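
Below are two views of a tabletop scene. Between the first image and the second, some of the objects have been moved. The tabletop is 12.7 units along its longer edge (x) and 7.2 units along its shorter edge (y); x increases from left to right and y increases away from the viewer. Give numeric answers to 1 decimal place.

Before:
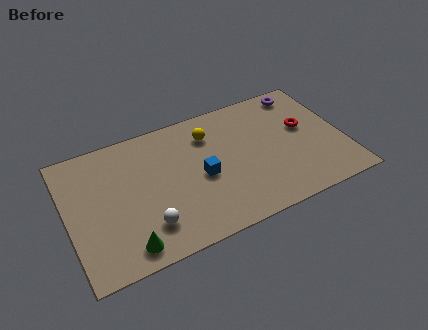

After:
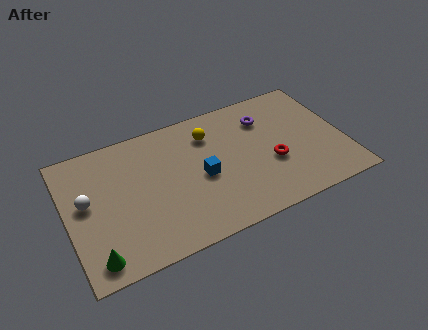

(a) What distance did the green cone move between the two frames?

1.4

The green cone was near (2.4, 1.0) before and (1.0, 1.0) after, so it travelled √(1.4² + 0.0²) ≈ 1.4 units.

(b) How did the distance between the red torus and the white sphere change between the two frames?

+0.5

Before: roughly 8.0 units apart; after: 8.5. That's 0.5 units further apart.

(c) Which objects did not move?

the blue cube and the yellow sphere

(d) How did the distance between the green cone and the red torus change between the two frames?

-0.7

The distance was about 9.2 in the first image and 8.5 in the second, so they moved 0.7 units closer together.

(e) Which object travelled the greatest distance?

the white sphere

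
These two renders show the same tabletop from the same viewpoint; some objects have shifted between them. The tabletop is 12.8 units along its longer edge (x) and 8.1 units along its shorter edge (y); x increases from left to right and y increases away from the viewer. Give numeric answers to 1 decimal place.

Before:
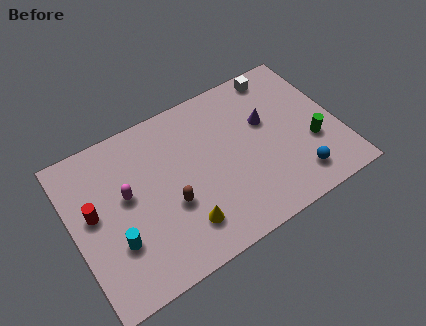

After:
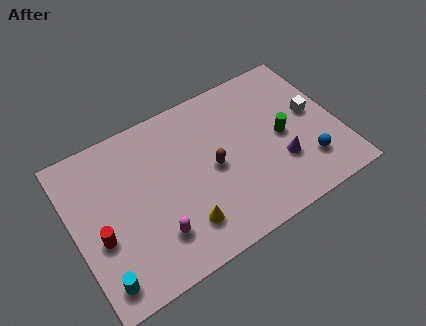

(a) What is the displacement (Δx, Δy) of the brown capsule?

(2.2, 0.8)

The brown capsule was at about (4.5, 3.1) and moved to about (6.7, 3.9).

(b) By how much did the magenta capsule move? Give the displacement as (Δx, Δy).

(1.0, -2.6)

The magenta capsule started near (2.6, 4.6) and ended near (3.6, 2.0).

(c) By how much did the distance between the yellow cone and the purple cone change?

-0.6

They were about 5.6 units apart before and 5.0 after — 0.6 units closer together.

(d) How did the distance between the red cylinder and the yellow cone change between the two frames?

-0.7

Before: roughly 4.7 units apart; after: 4.0. That's 0.7 units closer together.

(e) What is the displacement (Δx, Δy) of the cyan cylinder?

(-0.9, -1.4)

The cyan cylinder started near (1.8, 2.6) and ended near (0.9, 1.2).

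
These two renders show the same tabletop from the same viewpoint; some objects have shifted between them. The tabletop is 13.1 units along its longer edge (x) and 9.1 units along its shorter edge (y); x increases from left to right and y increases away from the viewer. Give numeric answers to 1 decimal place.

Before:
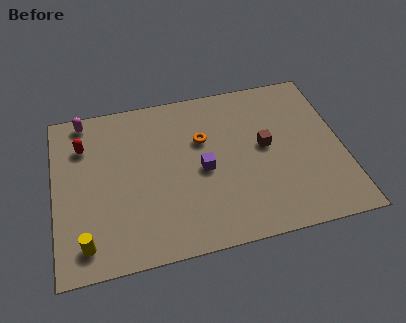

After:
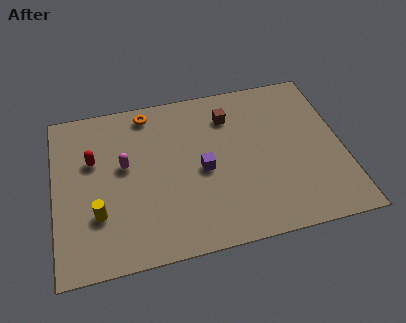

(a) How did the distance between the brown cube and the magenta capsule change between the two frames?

-3.5

Before: roughly 8.7 units apart; after: 5.2. That's 3.5 units closer together.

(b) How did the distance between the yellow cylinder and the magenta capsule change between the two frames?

-4.1

The distance was about 6.8 in the first image and 2.7 in the second, so they moved 4.1 units closer together.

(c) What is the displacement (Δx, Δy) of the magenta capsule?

(1.7, -3.0)

The magenta capsule was at about (1.5, 8.2) and moved to about (3.2, 5.2).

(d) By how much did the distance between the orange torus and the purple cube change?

+2.7

They were about 1.7 units apart before and 4.4 after — 2.7 units further apart.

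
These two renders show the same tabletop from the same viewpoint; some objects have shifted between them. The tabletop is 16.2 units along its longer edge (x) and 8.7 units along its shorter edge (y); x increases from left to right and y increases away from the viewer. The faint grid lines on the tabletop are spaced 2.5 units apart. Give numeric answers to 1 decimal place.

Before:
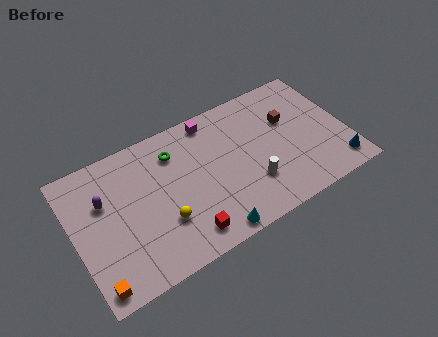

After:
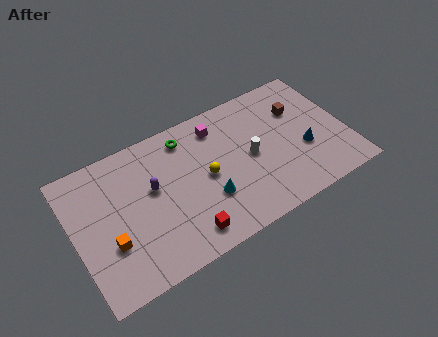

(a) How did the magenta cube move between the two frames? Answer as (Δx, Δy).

(0.3, -0.6)

The magenta cube started near (8.6, 7.7) and ended near (8.9, 7.1).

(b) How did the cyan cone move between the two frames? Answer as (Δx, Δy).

(0.2, 2.1)

The cyan cone was at about (7.5, 0.8) and moved to about (7.7, 2.9).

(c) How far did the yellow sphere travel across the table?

3.2

From (5.0, 2.8) to (7.8, 4.3), the yellow sphere covered √(2.8² + 1.5²) ≈ 3.2 units.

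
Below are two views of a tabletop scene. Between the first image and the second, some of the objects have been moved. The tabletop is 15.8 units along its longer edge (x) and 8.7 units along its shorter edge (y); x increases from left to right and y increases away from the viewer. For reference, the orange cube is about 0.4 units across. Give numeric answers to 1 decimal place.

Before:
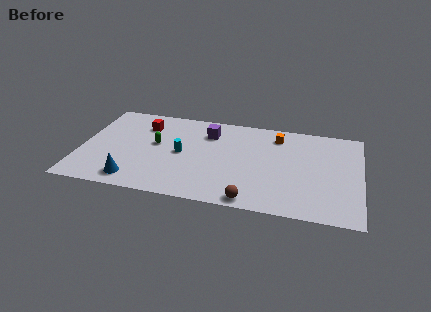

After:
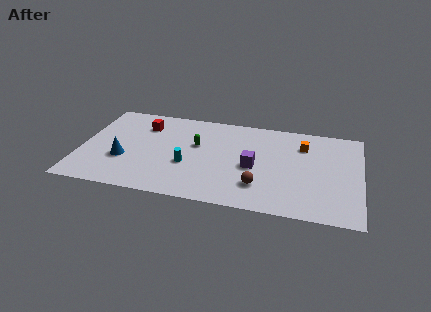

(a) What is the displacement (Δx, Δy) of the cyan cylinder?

(0.4, -1.0)

The cyan cylinder started near (5.7, 4.3) and ended near (6.1, 3.3).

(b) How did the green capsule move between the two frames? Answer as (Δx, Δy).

(2.3, 0.4)

From the two frames, the green capsule sits at roughly (4.2, 4.9) before and (6.5, 5.3) after.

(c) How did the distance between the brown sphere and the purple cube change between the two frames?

-4.7

They were about 6.4 units apart before and 1.7 after — 4.7 units closer together.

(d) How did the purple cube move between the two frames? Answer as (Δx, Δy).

(2.7, -2.7)

The purple cube was at about (7.1, 6.6) and moved to about (9.8, 3.9).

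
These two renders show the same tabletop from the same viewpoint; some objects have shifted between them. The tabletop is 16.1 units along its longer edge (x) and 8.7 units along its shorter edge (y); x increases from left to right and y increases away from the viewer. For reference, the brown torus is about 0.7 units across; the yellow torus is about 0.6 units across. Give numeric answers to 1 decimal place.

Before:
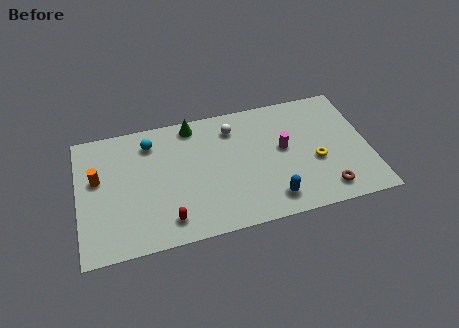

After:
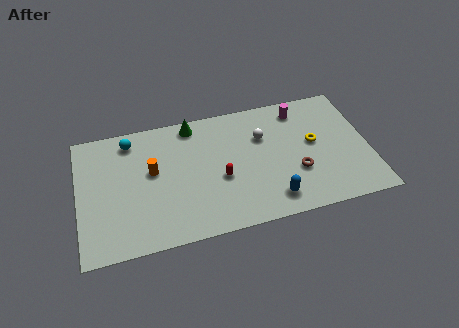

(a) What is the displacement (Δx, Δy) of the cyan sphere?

(-1.1, 0.4)

From the two frames, the cyan sphere sits at roughly (4.1, 7.0) before and (3.0, 7.4) after.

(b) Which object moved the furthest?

the red capsule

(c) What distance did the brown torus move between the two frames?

2.2

The brown torus moved from about (13.5, 1.4) to (12.0, 3.0), a distance of √(1.5² + 1.6²) ≈ 2.2.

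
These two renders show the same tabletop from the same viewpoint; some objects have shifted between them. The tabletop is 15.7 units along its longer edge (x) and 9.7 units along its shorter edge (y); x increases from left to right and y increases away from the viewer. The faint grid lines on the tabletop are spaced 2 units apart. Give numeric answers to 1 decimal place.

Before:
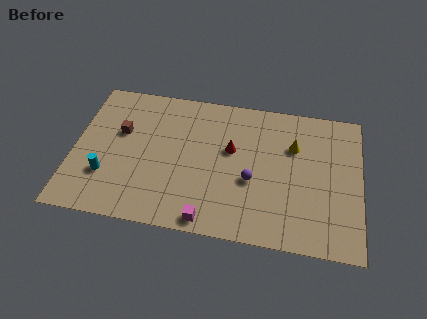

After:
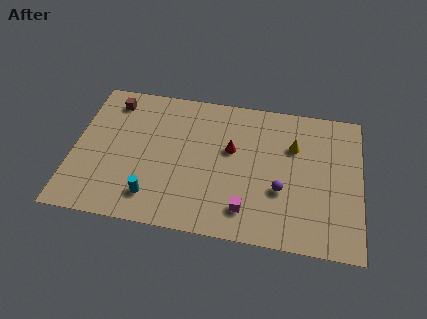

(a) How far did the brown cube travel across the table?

2.2

The brown cube moved from about (2.5, 6.0) to (1.9, 8.1), a distance of √(0.6² + 2.1²) ≈ 2.2.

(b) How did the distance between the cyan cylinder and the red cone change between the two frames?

-1.6

Before: roughly 7.3 units apart; after: 5.7. That's 1.6 units closer together.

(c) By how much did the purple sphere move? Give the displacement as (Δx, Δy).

(1.6, -0.4)

The purple sphere was at about (9.8, 3.9) and moved to about (11.4, 3.5).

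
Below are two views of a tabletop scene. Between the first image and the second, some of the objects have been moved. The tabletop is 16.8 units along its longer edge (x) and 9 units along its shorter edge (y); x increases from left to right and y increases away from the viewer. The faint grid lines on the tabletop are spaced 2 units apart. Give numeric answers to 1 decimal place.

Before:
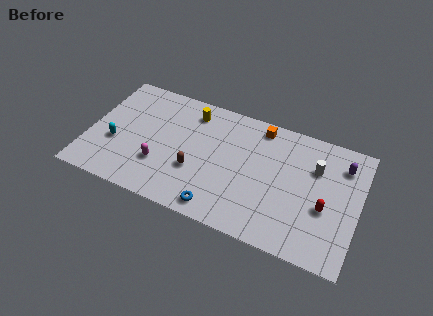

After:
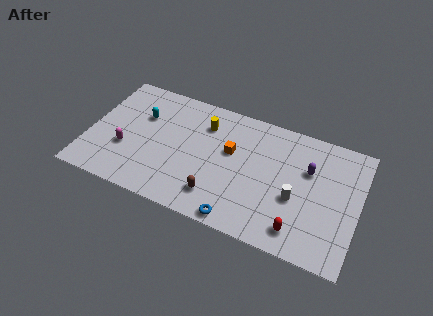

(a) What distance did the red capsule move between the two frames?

2.5

The red capsule was near (14.8, 3.6) before and (13.4, 1.5) after, so it travelled √(1.4² + 2.1²) ≈ 2.5 units.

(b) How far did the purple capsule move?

2.3

The purple capsule moved from about (15.6, 7.0) to (13.6, 5.9), a distance of √(2.0² + 1.1²) ≈ 2.3.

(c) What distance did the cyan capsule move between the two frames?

3.0

From (1.7, 3.4) to (3.1, 6.0), the cyan capsule covered √(1.4² + 2.6²) ≈ 3.0 units.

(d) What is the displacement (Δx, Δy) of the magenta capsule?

(-2.2, 0.4)

The magenta capsule was at about (4.6, 2.8) and moved to about (2.4, 3.2).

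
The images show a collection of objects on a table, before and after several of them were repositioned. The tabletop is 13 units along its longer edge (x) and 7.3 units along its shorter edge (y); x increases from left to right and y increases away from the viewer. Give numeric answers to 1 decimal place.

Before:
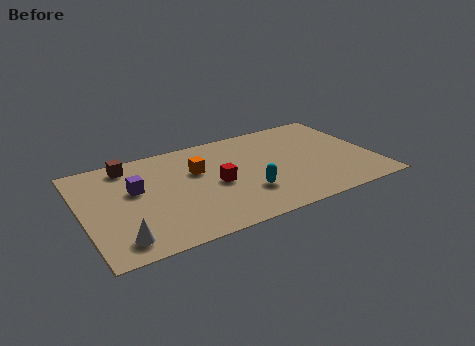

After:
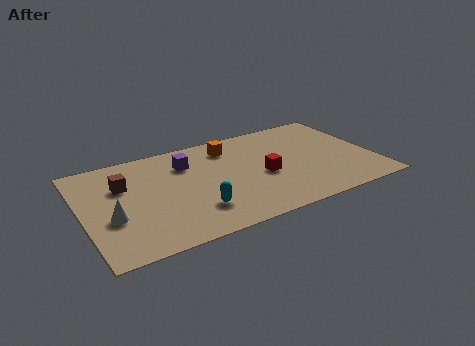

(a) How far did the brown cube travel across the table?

1.5

The brown cube was near (2.3, 6.3) before and (1.9, 4.9) after, so it travelled √(0.4² + 1.4²) ≈ 1.5 units.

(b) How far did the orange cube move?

2.0

The orange cube moved from about (5.2, 4.7) to (6.8, 5.9), a distance of √(1.6² + 1.2²) ≈ 2.0.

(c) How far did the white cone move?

1.6

From (1.4, 1.2) to (1.2, 2.8), the white cone covered √(0.2² + 1.6²) ≈ 1.6 units.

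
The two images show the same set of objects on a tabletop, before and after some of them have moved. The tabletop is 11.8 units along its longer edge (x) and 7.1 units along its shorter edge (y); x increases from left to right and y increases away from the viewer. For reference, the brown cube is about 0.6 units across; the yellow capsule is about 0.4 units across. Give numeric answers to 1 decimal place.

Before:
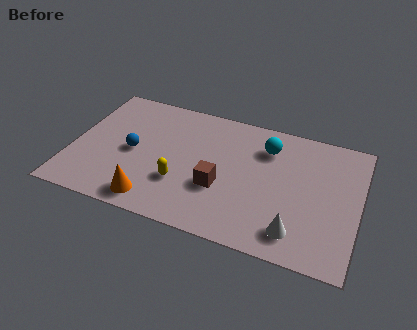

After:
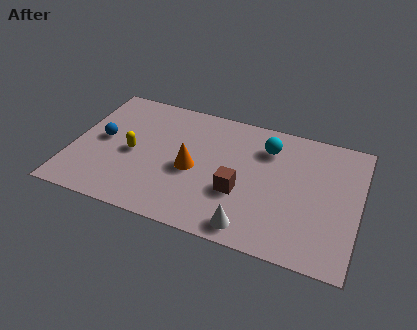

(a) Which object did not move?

the cyan sphere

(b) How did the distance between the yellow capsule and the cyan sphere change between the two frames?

+1.3

Before: roughly 4.5 units apart; after: 5.8. That's 1.3 units further apart.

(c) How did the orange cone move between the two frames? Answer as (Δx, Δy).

(1.4, 2.2)

The orange cone was at about (3.6, 1.0) and moved to about (5.0, 3.2).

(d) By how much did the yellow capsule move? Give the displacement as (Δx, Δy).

(-2.1, 1.0)

The yellow capsule started near (4.6, 2.3) and ended near (2.5, 3.3).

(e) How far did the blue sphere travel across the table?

1.3

The blue sphere was near (2.5, 3.4) before and (1.2, 3.7) after, so it travelled √(1.3² + 0.3²) ≈ 1.3 units.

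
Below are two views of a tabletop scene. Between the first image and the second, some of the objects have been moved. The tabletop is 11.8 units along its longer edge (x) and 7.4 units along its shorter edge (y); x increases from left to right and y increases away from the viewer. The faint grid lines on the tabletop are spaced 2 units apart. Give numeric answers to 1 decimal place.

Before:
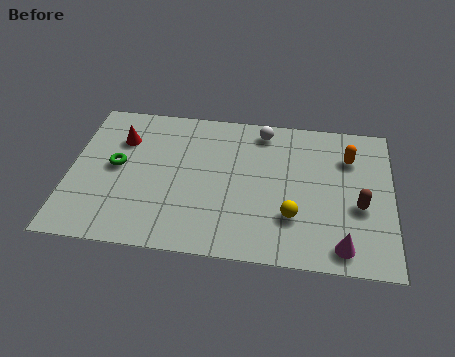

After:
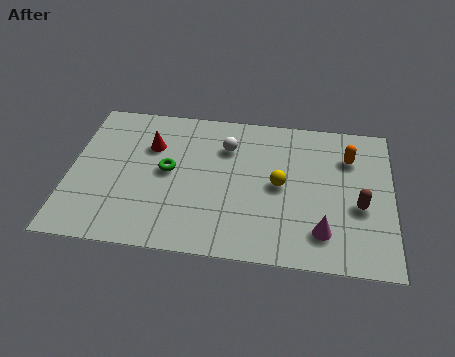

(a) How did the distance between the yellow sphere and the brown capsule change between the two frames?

+0.5

The distance was about 2.5 in the first image and 3.0 in the second, so they moved 0.5 units further apart.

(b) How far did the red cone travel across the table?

1.1

The red cone moved from about (1.8, 5.3) to (2.9, 5.1), a distance of √(1.1² + 0.2²) ≈ 1.1.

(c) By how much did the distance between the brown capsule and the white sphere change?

+0.5

Before: roughly 5.0 units apart; after: 5.5. That's 0.5 units further apart.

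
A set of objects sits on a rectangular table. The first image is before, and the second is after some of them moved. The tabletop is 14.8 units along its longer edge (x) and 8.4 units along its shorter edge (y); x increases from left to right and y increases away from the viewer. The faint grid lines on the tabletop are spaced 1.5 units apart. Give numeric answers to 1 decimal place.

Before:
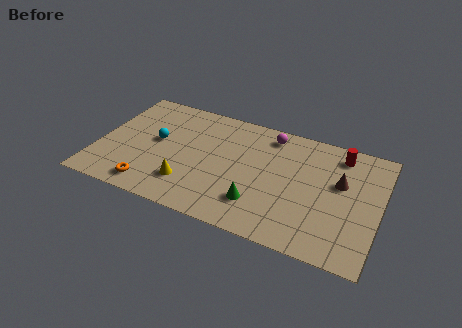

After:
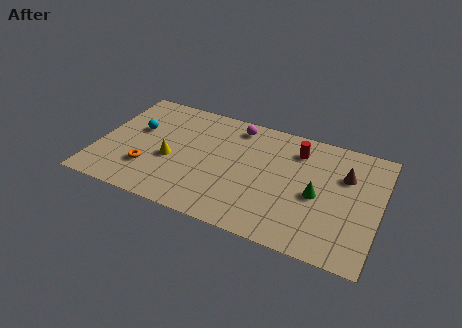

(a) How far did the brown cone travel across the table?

0.6

The brown cone was near (12.7, 5.1) before and (12.9, 5.7) after, so it travelled √(0.2² + 0.6²) ≈ 0.6 units.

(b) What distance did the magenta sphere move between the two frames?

1.8

From (8.8, 7.2) to (7.0, 7.2), the magenta sphere covered √(1.8² + 0.0²) ≈ 1.8 units.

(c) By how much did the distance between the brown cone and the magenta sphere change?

+1.7

The distance was about 4.4 in the first image and 6.1 in the second, so they moved 1.7 units further apart.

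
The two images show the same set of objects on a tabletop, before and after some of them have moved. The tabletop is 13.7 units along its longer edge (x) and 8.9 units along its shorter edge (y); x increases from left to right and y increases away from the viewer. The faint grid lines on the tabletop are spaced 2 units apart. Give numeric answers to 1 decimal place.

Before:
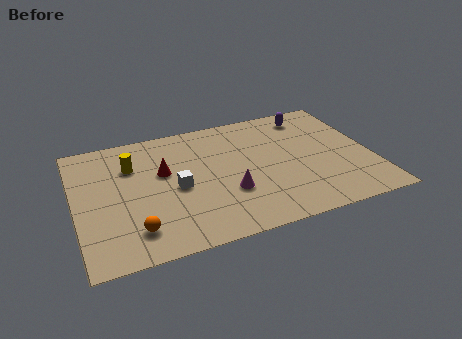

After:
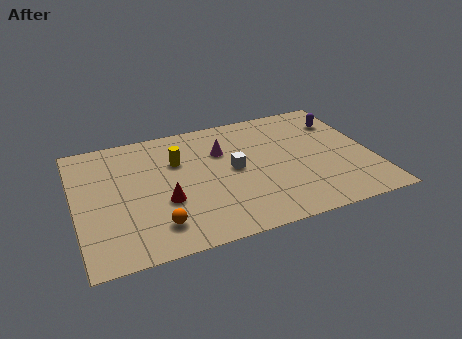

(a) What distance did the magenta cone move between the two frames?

3.1

The magenta cone moved from about (6.9, 3.0) to (6.9, 6.1), a distance of √(0.0² + 3.1²) ≈ 3.1.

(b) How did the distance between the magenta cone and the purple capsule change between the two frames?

-0.5

Before: roughly 6.2 units apart; after: 5.7. That's 0.5 units closer together.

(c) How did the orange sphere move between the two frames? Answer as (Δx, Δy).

(1.0, 0.0)

From the two frames, the orange sphere sits at roughly (2.5, 1.8) before and (3.5, 1.8) after.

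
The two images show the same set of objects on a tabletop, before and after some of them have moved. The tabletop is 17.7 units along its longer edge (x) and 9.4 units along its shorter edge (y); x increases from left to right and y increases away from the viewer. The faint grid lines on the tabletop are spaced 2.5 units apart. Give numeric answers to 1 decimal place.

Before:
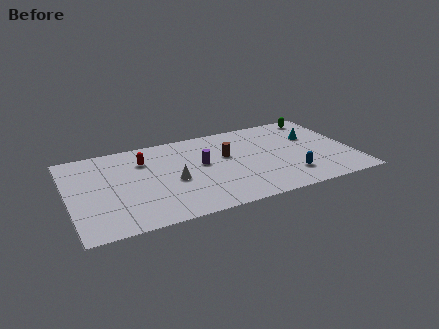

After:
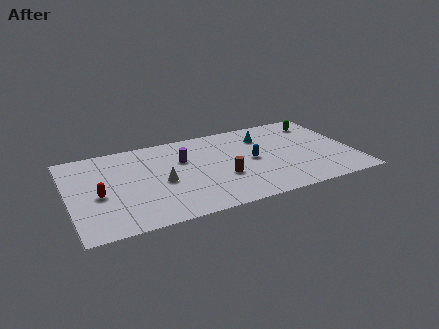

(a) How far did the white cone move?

0.7

From (6.4, 4.1) to (5.7, 4.2), the white cone covered √(0.7² + 0.1²) ≈ 0.7 units.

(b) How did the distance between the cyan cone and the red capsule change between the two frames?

+0.4

The distance was about 10.6 in the first image and 11.0 in the second, so they moved 0.4 units further apart.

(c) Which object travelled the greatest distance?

the red capsule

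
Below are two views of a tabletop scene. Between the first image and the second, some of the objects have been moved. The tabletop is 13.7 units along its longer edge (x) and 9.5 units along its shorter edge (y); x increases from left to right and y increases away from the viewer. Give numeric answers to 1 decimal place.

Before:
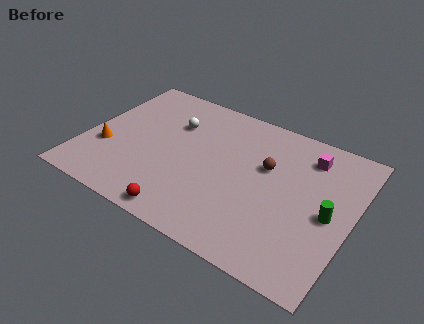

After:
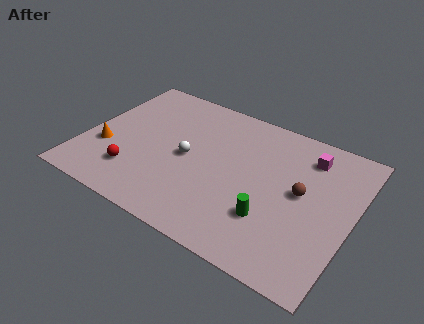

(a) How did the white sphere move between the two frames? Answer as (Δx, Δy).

(1.1, -2.0)

The white sphere started near (4.2, 6.6) and ended near (5.3, 4.6).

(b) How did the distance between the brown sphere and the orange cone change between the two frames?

+1.7

They were about 8.4 units apart before and 10.1 after — 1.7 units further apart.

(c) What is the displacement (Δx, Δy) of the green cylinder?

(-2.7, -1.6)

The green cylinder was at about (12.6, 4.4) and moved to about (9.9, 2.8).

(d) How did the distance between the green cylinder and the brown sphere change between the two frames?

-1.1

The distance was about 3.7 in the first image and 2.6 in the second, so they moved 1.1 units closer together.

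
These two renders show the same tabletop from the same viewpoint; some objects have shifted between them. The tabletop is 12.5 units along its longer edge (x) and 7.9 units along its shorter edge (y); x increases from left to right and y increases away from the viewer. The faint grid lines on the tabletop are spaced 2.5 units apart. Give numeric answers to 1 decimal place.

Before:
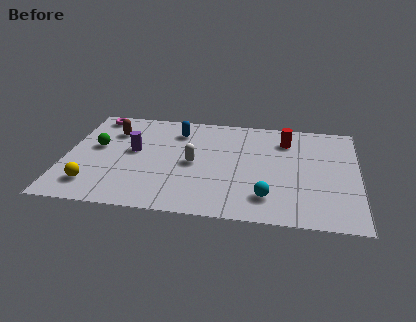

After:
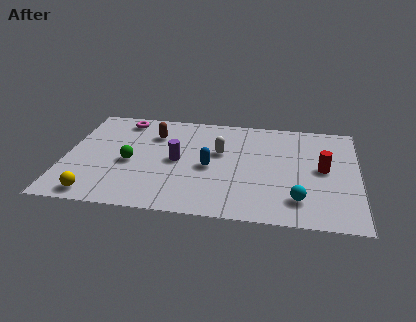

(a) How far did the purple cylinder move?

2.0

From (2.9, 4.4) to (4.8, 3.9), the purple cylinder covered √(1.9² + 0.5²) ≈ 2.0 units.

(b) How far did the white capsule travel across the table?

1.5

The white capsule moved from about (5.5, 3.8) to (6.6, 4.8), a distance of √(1.1² + 1.0²) ≈ 1.5.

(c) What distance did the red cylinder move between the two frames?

2.6

The red cylinder moved from about (9.4, 6.1) to (11.0, 4.1), a distance of √(1.6² + 2.0²) ≈ 2.6.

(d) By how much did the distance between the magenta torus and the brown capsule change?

+0.3

Before: roughly 1.4 units apart; after: 1.7. That's 0.3 units further apart.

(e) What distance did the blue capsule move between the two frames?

3.0

The blue capsule was near (4.7, 6.2) before and (6.2, 3.6) after, so it travelled √(1.5² + 2.6²) ≈ 3.0 units.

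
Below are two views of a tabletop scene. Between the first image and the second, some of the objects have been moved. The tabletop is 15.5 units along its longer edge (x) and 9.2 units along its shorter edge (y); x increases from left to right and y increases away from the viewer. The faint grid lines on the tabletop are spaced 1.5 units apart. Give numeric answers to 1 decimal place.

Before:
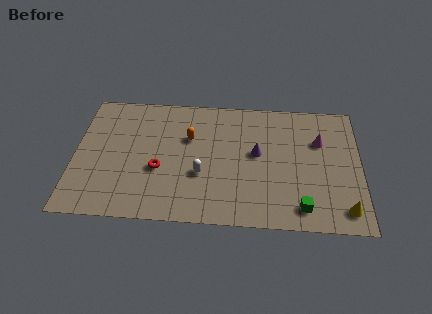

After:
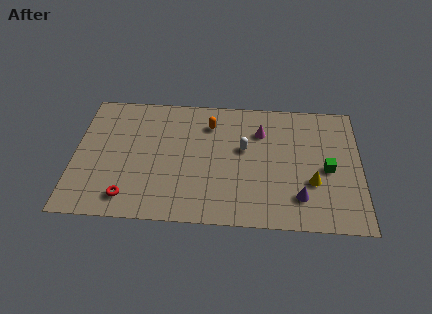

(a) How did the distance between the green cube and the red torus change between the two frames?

+3.0

Before: roughly 8.0 units apart; after: 11.0. That's 3.0 units further apart.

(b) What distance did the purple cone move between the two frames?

3.8

From (9.9, 5.1) to (12.2, 2.1), the purple cone covered √(2.3² + 3.0²) ≈ 3.8 units.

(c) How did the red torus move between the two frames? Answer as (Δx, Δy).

(-1.6, -2.1)

From the two frames, the red torus sits at roughly (4.6, 3.6) before and (3.0, 1.5) after.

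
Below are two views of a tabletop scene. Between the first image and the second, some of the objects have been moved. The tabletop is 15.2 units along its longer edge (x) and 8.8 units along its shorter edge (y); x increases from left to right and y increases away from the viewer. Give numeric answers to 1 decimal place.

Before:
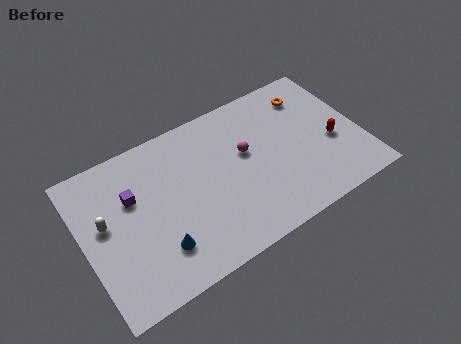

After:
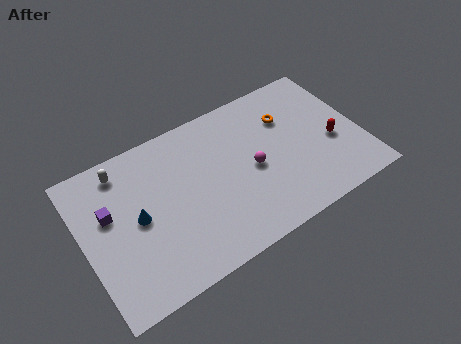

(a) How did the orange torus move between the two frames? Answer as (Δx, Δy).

(-1.4, -0.8)

The orange torus started near (12.9, 7.0) and ended near (11.5, 6.2).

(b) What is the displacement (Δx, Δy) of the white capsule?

(1.3, 2.5)

The white capsule was at about (1.2, 5.0) and moved to about (2.5, 7.5).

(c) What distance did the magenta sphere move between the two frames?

1.1

The magenta sphere was near (9.0, 5.2) before and (9.2, 4.1) after, so it travelled √(0.2² + 1.1²) ≈ 1.1 units.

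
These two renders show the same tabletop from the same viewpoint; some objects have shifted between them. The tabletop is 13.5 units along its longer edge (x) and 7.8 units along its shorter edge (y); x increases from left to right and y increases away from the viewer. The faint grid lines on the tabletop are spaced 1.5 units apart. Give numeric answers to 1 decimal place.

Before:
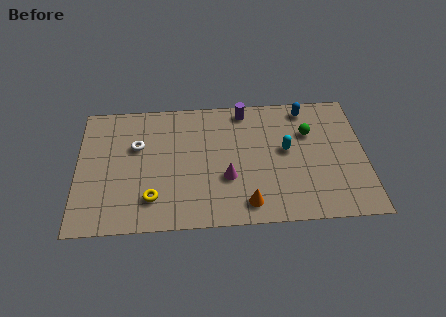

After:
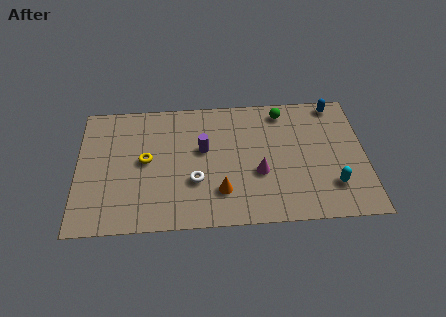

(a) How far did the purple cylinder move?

3.0

The purple cylinder was near (7.9, 6.9) before and (5.9, 4.6) after, so it travelled √(2.0² + 2.3²) ≈ 3.0 units.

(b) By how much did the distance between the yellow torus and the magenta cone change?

+1.8

They were about 3.6 units apart before and 5.4 after — 1.8 units further apart.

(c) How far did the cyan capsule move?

3.1

The cyan capsule was near (9.8, 4.3) before and (11.9, 2.0) after, so it travelled √(2.1² + 2.3²) ≈ 3.1 units.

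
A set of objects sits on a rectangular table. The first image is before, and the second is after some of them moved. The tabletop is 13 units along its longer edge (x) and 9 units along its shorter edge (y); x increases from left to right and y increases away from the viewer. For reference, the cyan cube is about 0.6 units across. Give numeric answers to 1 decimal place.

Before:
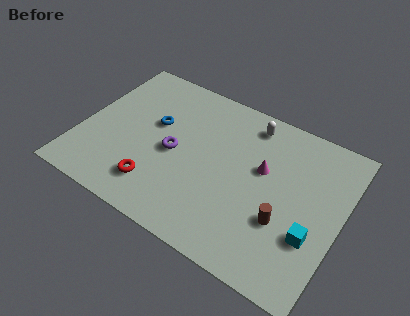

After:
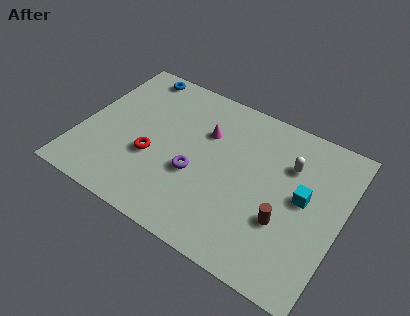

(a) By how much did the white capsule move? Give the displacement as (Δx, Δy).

(2.2, -1.4)

The white capsule was at about (8.0, 7.7) and moved to about (10.2, 6.3).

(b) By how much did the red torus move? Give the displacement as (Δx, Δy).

(-0.5, 1.5)

The red torus was at about (4.2, 1.9) and moved to about (3.7, 3.4).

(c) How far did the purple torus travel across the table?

1.4

The purple torus moved from about (4.7, 4.2) to (5.9, 3.5), a distance of √(1.2² + 0.7²) ≈ 1.4.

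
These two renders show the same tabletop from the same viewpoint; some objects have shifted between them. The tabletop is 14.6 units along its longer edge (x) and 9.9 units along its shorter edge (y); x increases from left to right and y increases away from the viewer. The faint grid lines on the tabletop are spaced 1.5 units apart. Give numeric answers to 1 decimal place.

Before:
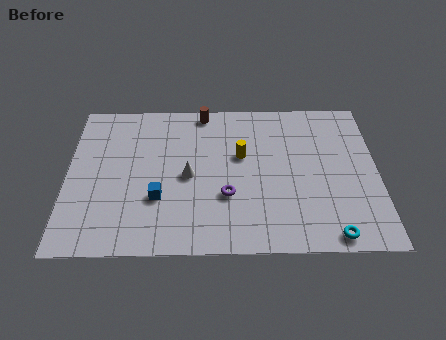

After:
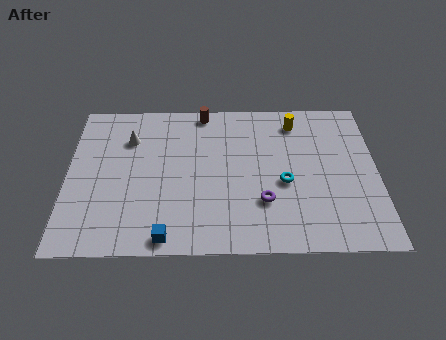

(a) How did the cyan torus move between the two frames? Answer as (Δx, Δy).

(-2.1, 3.3)

The cyan torus was at about (12.3, 0.9) and moved to about (10.2, 4.2).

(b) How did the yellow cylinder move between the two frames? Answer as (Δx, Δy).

(2.6, 2.2)

From the two frames, the yellow cylinder sits at roughly (8.2, 6.0) before and (10.8, 8.2) after.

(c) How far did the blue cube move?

2.4

The blue cube moved from about (4.3, 3.3) to (4.7, 0.9), a distance of √(0.4² + 2.4²) ≈ 2.4.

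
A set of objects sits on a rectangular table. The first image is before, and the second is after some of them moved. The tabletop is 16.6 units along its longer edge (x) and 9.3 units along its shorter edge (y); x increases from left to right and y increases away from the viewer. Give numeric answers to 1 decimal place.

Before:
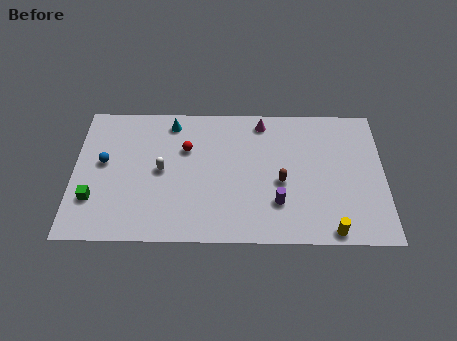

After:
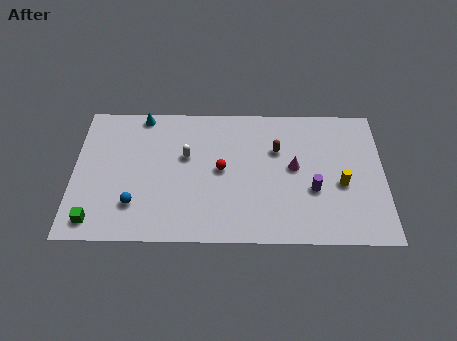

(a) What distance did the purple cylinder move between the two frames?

2.1

The purple cylinder moved from about (10.9, 2.6) to (12.8, 3.5), a distance of √(1.9² + 0.9²) ≈ 2.1.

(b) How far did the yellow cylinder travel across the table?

3.2

The yellow cylinder moved from about (13.7, 0.8) to (14.3, 3.9), a distance of √(0.6² + 3.1²) ≈ 3.2.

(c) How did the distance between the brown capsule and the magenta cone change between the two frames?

-2.7

The distance was about 4.2 in the first image and 1.5 in the second, so they moved 2.7 units closer together.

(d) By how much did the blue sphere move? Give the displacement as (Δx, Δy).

(1.7, -2.8)

The blue sphere was at about (1.6, 5.2) and moved to about (3.3, 2.4).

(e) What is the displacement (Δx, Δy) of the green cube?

(0.1, -1.4)

From the two frames, the green cube sits at roughly (1.1, 2.7) before and (1.2, 1.3) after.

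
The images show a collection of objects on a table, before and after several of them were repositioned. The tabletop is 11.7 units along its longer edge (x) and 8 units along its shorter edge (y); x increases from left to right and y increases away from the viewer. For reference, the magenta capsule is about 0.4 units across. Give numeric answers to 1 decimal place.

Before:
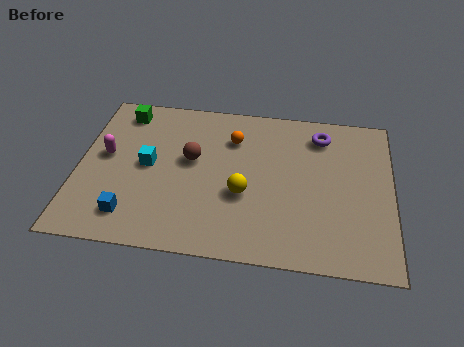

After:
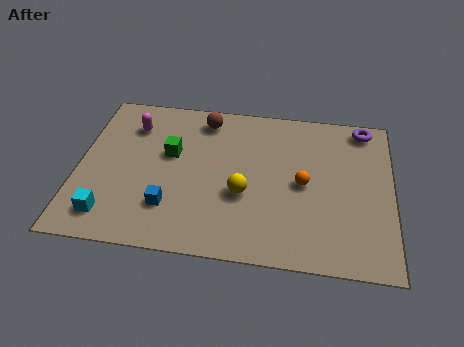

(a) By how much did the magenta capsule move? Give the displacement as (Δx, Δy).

(0.9, 1.7)

From the two frames, the magenta capsule sits at roughly (1.0, 4.4) before and (1.9, 6.1) after.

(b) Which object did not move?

the yellow sphere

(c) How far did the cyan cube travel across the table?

3.0

The cyan cube moved from about (2.6, 4.1) to (1.3, 1.4), a distance of √(1.3² + 2.7²) ≈ 3.0.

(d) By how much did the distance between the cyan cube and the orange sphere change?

+3.9

The distance was about 3.6 in the first image and 7.5 in the second, so they moved 3.9 units further apart.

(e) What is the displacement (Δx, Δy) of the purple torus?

(1.6, 0.6)

The purple torus started near (9.0, 6.5) and ended near (10.6, 7.1).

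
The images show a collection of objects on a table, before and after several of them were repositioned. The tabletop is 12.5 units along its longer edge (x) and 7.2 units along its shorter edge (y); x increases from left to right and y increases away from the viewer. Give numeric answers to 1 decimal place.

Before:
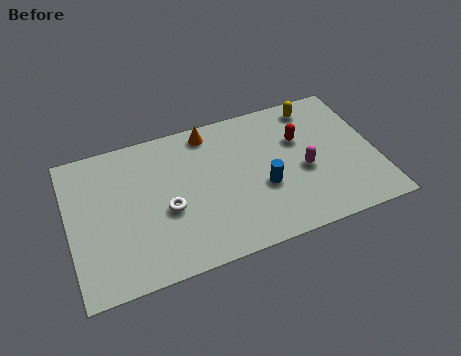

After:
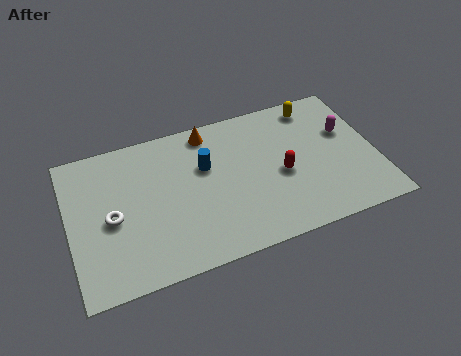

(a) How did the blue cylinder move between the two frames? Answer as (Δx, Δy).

(-2.2, 1.8)

The blue cylinder was at about (7.8, 2.8) and moved to about (5.6, 4.6).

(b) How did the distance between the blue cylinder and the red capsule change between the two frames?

+0.8

The distance was about 2.5 in the first image and 3.3 in the second, so they moved 0.8 units further apart.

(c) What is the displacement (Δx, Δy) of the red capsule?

(-0.9, -1.5)

The red capsule started near (9.5, 4.7) and ended near (8.6, 3.2).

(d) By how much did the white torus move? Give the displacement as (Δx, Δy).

(-2.2, 0.3)

From the two frames, the white torus sits at roughly (3.9, 3.0) before and (1.7, 3.3) after.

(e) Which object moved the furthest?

the blue cylinder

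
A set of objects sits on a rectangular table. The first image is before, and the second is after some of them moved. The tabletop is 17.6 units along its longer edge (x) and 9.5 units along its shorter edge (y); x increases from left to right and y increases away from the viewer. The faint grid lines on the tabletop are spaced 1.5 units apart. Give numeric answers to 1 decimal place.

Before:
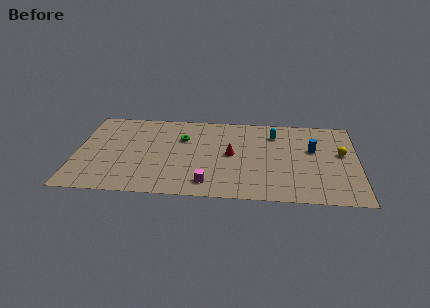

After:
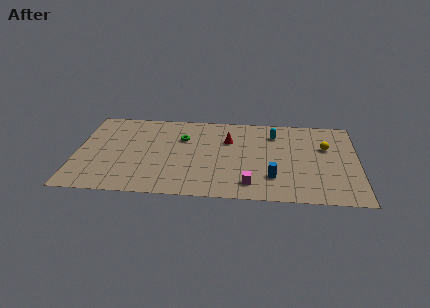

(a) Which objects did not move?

the cyan capsule and the green torus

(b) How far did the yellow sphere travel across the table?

1.2

From (16.6, 5.5) to (15.6, 6.1), the yellow sphere covered √(1.0² + 0.6²) ≈ 1.2 units.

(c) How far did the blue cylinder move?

4.1

The blue cylinder was near (14.8, 5.8) before and (12.3, 2.5) after, so it travelled √(2.5² + 3.3²) ≈ 4.1 units.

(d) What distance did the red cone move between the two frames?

1.6

From (9.7, 4.9) to (9.5, 6.5), the red cone covered √(0.2² + 1.6²) ≈ 1.6 units.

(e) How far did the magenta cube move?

2.6

From (8.3, 1.6) to (10.9, 1.7), the magenta cube covered √(2.6² + 0.1²) ≈ 2.6 units.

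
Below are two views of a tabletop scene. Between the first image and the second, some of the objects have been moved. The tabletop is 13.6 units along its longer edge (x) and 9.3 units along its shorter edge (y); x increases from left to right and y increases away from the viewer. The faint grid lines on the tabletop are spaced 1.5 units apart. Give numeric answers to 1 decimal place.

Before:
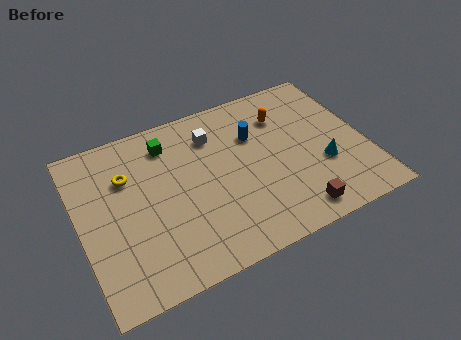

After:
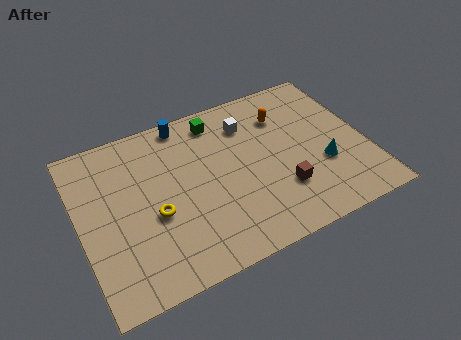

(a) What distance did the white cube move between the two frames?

1.7

From (6.6, 7.1) to (8.3, 7.1), the white cube covered √(1.7² + 0.0²) ≈ 1.7 units.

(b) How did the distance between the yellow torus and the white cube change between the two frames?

+1.6

Before: roughly 4.3 units apart; after: 5.9. That's 1.6 units further apart.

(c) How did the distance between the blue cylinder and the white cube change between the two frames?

+1.1

They were about 2.1 units apart before and 3.2 after — 1.1 units further apart.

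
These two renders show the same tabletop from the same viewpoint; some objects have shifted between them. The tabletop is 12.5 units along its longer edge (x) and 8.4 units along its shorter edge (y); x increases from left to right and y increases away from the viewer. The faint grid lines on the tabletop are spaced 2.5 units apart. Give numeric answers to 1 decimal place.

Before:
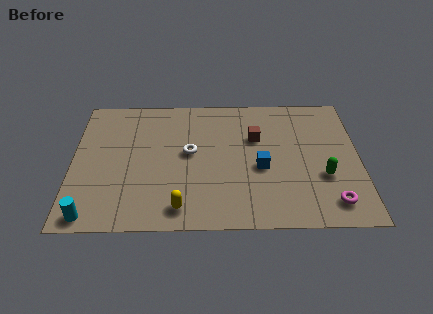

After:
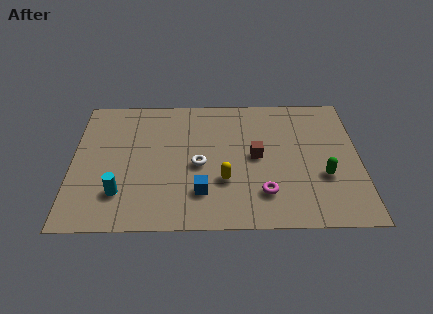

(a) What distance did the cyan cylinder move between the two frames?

1.8

The cyan cylinder was near (0.9, 0.8) before and (2.1, 2.1) after, so it travelled √(1.2² + 1.3²) ≈ 1.8 units.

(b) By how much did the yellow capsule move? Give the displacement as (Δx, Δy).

(1.9, 1.6)

The yellow capsule started near (4.7, 1.2) and ended near (6.6, 2.8).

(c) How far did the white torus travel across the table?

0.9

From (5.1, 4.6) to (5.5, 3.8), the white torus covered √(0.4² + 0.8²) ≈ 0.9 units.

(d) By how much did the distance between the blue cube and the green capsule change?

+2.6

They were about 2.8 units apart before and 5.4 after — 2.6 units further apart.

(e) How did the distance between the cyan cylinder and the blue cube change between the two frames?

-4.3

They were about 7.8 units apart before and 3.5 after — 4.3 units closer together.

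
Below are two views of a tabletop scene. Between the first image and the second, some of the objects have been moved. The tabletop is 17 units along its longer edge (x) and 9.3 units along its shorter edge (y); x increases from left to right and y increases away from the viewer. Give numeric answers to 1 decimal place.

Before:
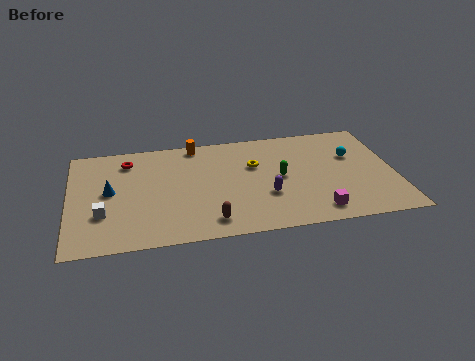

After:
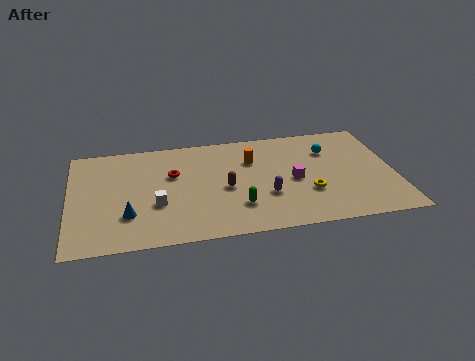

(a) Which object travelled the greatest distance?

the yellow torus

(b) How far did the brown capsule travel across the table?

2.8

From (7.2, 1.5) to (8.1, 4.2), the brown capsule covered √(0.9² + 2.7²) ≈ 2.8 units.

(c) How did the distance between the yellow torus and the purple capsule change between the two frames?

-0.6

They were about 2.8 units apart before and 2.2 after — 0.6 units closer together.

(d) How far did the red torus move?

2.8

From (3.1, 7.5) to (5.4, 5.9), the red torus covered √(2.3² + 1.6²) ≈ 2.8 units.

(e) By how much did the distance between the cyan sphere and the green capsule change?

+2.4

The distance was about 4.1 in the first image and 6.5 in the second, so they moved 2.4 units further apart.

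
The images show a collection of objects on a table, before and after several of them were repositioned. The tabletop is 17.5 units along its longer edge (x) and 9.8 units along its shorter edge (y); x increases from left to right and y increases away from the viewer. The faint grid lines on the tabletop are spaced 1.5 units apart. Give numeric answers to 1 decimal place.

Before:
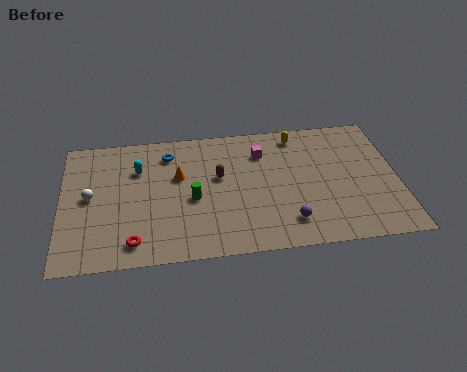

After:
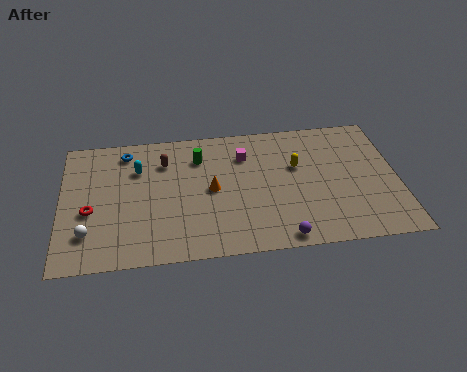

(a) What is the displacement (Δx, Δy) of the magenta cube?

(-0.9, -0.1)

The magenta cube was at about (10.5, 7.4) and moved to about (9.6, 7.3).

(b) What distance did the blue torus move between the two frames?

2.2

The blue torus was near (5.6, 7.9) before and (3.4, 8.3) after, so it travelled √(2.2² + 0.4²) ≈ 2.2 units.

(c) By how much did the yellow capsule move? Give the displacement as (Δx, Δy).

(-0.1, -2.4)

From the two frames, the yellow capsule sits at roughly (12.4, 8.5) before and (12.3, 6.1) after.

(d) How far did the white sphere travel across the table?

2.7

The white sphere was near (1.5, 5.1) before and (1.4, 2.4) after, so it travelled √(0.1² + 2.7²) ≈ 2.7 units.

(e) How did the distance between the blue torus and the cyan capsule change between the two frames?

-0.4

Before: roughly 1.9 units apart; after: 1.5. That's 0.4 units closer together.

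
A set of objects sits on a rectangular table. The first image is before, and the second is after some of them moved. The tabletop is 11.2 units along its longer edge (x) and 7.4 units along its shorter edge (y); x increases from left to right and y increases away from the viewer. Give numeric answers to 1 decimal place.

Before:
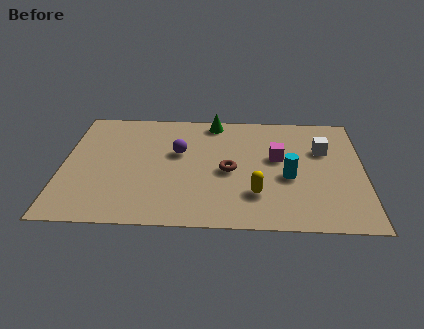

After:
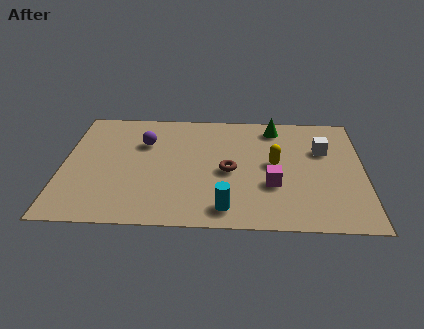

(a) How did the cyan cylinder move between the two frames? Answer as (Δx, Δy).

(-2.3, -2.0)

The cyan cylinder started near (8.4, 3.1) and ended near (6.1, 1.1).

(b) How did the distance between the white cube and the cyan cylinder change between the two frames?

+3.0

Before: roughly 2.2 units apart; after: 5.2. That's 3.0 units further apart.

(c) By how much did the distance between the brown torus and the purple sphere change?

+1.4

The distance was about 2.2 in the first image and 3.6 in the second, so they moved 1.4 units further apart.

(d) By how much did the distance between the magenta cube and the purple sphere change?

+1.7

Before: roughly 3.7 units apart; after: 5.4. That's 1.7 units further apart.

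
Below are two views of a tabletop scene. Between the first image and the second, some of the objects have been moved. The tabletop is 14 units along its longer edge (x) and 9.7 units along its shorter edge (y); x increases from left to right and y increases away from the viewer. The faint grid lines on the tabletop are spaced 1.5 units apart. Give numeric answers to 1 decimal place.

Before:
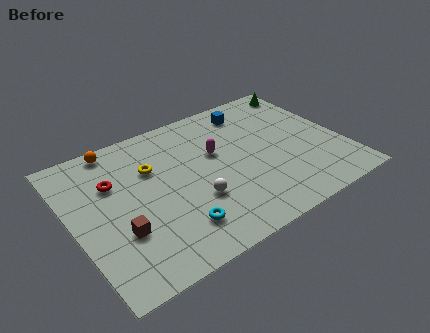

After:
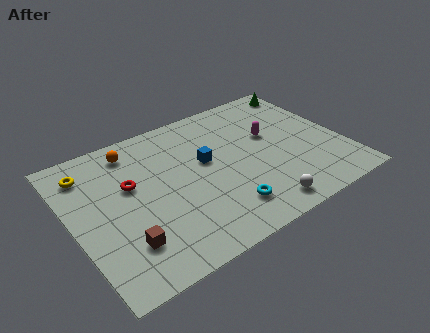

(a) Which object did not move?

the green cone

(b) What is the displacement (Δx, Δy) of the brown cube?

(0.1, -0.8)

The brown cube started near (2.1, 3.2) and ended near (2.2, 2.4).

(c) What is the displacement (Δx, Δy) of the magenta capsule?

(2.9, -0.1)

The magenta capsule started near (7.6, 5.9) and ended near (10.5, 5.8).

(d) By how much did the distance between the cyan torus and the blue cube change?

-4.3

They were about 7.9 units apart before and 3.6 after — 4.3 units closer together.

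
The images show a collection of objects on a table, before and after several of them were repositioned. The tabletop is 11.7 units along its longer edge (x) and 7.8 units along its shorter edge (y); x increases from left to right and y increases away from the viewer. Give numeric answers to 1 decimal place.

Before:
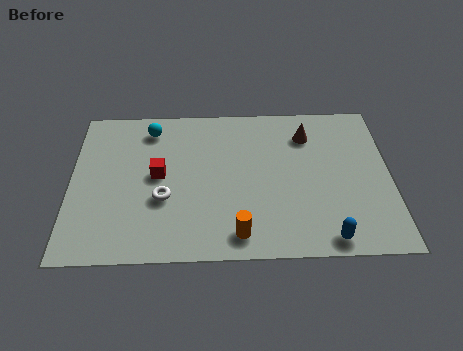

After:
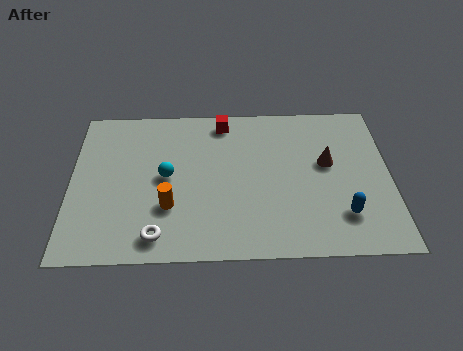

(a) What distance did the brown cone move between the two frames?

1.7

The brown cone was near (8.7, 6.0) before and (9.4, 4.5) after, so it travelled √(0.7² + 1.5²) ≈ 1.7 units.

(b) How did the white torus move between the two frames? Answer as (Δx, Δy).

(-0.2, -1.8)

The white torus was at about (3.4, 2.9) and moved to about (3.2, 1.1).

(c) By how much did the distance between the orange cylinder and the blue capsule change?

+3.1

Before: roughly 3.2 units apart; after: 6.3. That's 3.1 units further apart.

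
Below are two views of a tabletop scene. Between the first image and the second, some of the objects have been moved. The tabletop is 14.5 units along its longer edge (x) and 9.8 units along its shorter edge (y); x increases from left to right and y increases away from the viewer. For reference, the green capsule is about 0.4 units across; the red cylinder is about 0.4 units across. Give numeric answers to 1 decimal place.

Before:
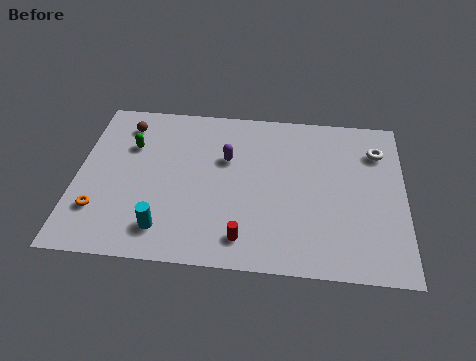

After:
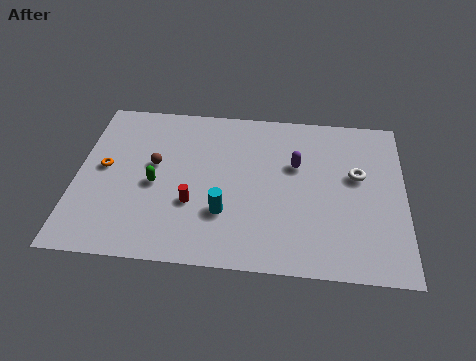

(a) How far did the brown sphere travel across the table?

2.8

The brown sphere was near (2.0, 8.0) before and (3.4, 5.6) after, so it travelled √(1.4² + 2.4²) ≈ 2.8 units.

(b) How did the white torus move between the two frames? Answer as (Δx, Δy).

(-0.9, -1.6)

From the two frames, the white torus sits at roughly (13.3, 7.4) before and (12.4, 5.8) after.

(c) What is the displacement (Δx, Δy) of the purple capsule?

(3.1, -0.1)

From the two frames, the purple capsule sits at roughly (6.6, 6.3) before and (9.7, 6.2) after.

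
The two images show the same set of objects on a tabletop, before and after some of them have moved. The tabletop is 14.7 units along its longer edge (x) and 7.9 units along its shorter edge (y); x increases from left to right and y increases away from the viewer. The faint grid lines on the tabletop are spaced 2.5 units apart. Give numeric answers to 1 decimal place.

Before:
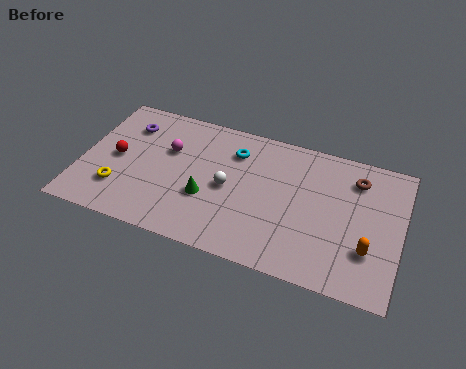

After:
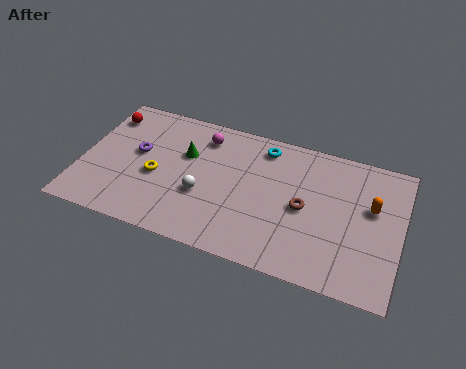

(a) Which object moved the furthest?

the brown torus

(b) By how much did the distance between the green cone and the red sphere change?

-0.3

The distance was about 4.4 in the first image and 4.1 in the second, so they moved 0.3 units closer together.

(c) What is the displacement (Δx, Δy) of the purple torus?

(0.6, -1.5)

The purple torus was at about (1.9, 6.0) and moved to about (2.5, 4.5).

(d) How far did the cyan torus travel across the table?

1.5

From (6.9, 6.0) to (8.2, 6.7), the cyan torus covered √(1.3² + 0.7²) ≈ 1.5 units.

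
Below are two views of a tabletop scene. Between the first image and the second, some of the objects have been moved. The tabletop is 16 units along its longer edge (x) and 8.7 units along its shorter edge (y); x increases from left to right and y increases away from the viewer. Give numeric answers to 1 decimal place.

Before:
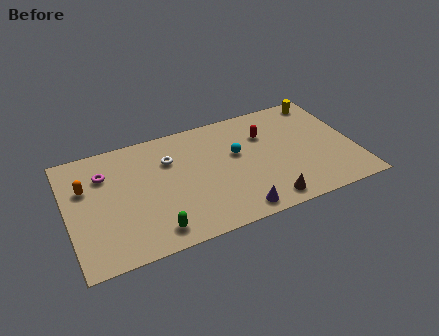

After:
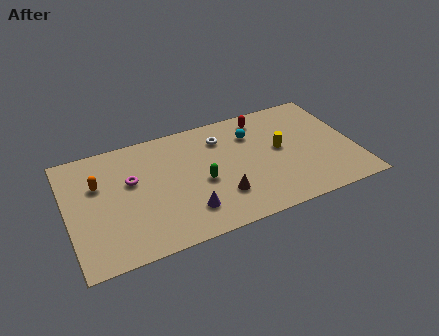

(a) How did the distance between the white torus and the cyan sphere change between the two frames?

-2.1

The distance was about 3.8 in the first image and 1.7 in the second, so they moved 2.1 units closer together.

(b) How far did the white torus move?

3.1

The white torus was near (5.8, 6.1) before and (8.8, 6.7) after, so it travelled √(3.0² + 0.6²) ≈ 3.1 units.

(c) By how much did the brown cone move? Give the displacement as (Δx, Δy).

(-2.4, 1.3)

The brown cone started near (10.7, 1.1) and ended near (8.3, 2.4).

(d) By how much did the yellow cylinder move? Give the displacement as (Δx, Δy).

(-2.8, -3.0)

From the two frames, the yellow cylinder sits at roughly (14.7, 7.7) before and (11.9, 4.7) after.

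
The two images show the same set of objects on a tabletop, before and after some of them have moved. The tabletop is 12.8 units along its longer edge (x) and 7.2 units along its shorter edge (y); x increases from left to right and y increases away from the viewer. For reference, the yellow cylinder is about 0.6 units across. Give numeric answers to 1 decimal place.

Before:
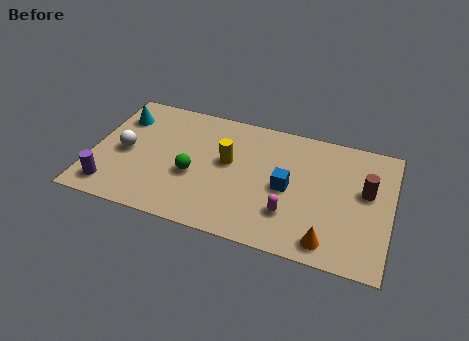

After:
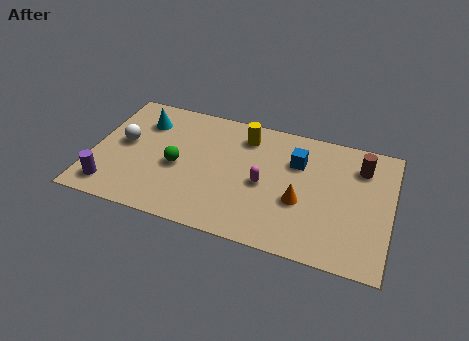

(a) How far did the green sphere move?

0.8

From (4.4, 2.9) to (3.7, 3.2), the green sphere covered √(0.7² + 0.3²) ≈ 0.8 units.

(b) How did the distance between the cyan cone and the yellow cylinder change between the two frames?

-0.6

They were about 5.0 units apart before and 4.4 after — 0.6 units closer together.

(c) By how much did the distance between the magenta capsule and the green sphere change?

-0.6

Before: roughly 4.3 units apart; after: 3.7. That's 0.6 units closer together.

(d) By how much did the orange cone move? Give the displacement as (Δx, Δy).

(-1.3, 1.8)

From the two frames, the orange cone sits at roughly (10.3, 1.0) before and (9.0, 2.8) after.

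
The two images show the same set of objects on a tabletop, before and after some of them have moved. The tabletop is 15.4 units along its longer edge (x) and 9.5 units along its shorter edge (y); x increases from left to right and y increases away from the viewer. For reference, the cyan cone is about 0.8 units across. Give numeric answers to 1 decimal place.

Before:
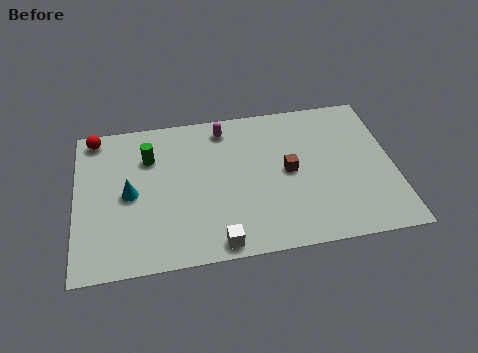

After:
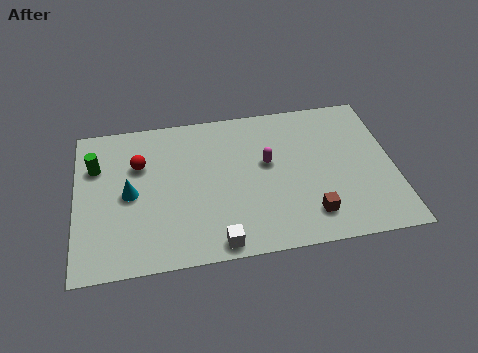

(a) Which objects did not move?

the cyan cone and the white cube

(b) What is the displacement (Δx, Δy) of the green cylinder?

(-2.6, -0.2)

The green cylinder started near (3.6, 6.8) and ended near (1.0, 6.6).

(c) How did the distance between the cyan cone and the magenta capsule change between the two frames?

+0.9

They were about 5.9 units apart before and 6.8 after — 0.9 units further apart.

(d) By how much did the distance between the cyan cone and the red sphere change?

-2.3

The distance was about 4.2 in the first image and 1.9 in the second, so they moved 2.3 units closer together.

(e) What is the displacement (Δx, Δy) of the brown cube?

(0.9, -2.9)

The brown cube started near (10.3, 4.8) and ended near (11.2, 1.9).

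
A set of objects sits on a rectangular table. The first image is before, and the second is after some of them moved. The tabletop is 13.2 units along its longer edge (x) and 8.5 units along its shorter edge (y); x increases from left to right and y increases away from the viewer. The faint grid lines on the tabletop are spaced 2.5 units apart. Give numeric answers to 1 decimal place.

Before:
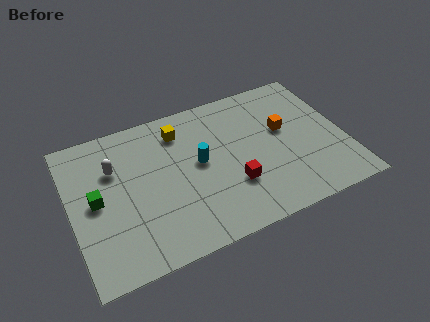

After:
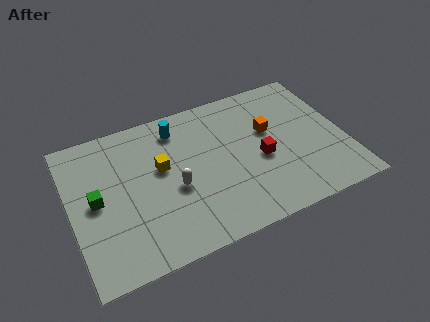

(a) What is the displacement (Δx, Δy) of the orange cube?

(-0.7, 0.2)

From the two frames, the orange cube sits at roughly (10.4, 5.0) before and (9.7, 5.2) after.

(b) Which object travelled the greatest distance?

the white capsule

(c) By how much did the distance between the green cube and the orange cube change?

-0.7

The distance was about 9.2 in the first image and 8.5 in the second, so they moved 0.7 units closer together.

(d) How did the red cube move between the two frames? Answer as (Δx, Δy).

(1.5, 1.0)

The red cube started near (7.6, 2.7) and ended near (9.1, 3.7).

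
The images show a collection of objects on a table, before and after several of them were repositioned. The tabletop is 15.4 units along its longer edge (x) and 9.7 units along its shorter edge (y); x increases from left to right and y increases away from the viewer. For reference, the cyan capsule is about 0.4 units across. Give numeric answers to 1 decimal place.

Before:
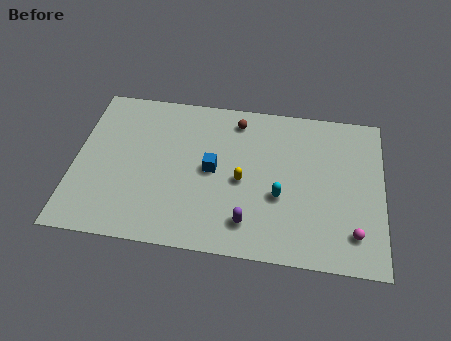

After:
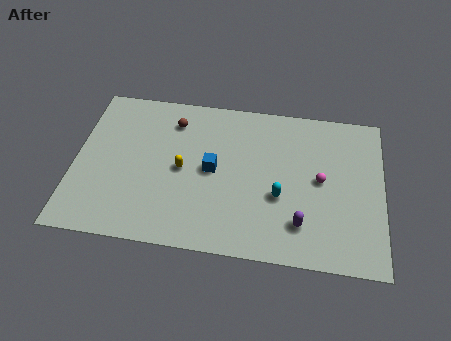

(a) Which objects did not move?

the blue cube and the cyan capsule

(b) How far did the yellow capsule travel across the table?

3.0

The yellow capsule was near (8.4, 4.4) before and (5.4, 4.7) after, so it travelled √(3.0² + 0.3²) ≈ 3.0 units.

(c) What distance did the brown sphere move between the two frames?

3.2

The brown sphere moved from about (8.0, 8.2) to (4.8, 7.7), a distance of √(3.2² + 0.5²) ≈ 3.2.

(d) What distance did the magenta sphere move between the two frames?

3.4

From (14.0, 2.0) to (12.3, 5.0), the magenta sphere covered √(1.7² + 3.0²) ≈ 3.4 units.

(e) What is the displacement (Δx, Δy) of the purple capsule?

(2.6, 0.3)

From the two frames, the purple capsule sits at roughly (8.8, 1.9) before and (11.4, 2.2) after.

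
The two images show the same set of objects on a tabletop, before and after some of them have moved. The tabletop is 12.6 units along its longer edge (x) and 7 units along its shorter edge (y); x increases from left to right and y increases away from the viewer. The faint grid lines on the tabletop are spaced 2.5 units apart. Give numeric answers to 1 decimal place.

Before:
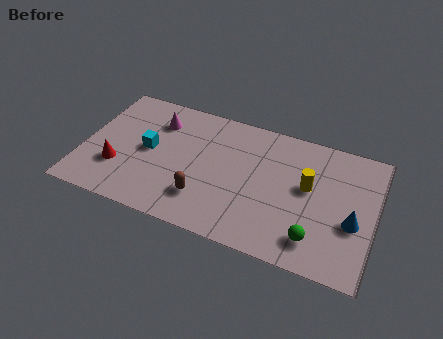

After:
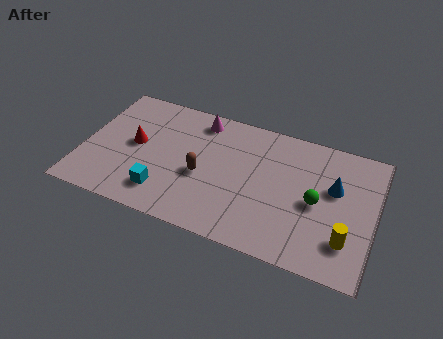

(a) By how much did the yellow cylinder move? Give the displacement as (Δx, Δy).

(1.8, -2.2)

The yellow cylinder was at about (9.7, 4.0) and moved to about (11.5, 1.8).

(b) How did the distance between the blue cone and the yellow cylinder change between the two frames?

+0.3

Before: roughly 2.3 units apart; after: 2.6. That's 0.3 units further apart.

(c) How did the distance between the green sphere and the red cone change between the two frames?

-0.7

Before: roughly 8.6 units apart; after: 7.9. That's 0.7 units closer together.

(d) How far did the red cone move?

1.6

The red cone moved from about (1.6, 2.2) to (2.2, 3.7), a distance of √(0.6² + 1.5²) ≈ 1.6.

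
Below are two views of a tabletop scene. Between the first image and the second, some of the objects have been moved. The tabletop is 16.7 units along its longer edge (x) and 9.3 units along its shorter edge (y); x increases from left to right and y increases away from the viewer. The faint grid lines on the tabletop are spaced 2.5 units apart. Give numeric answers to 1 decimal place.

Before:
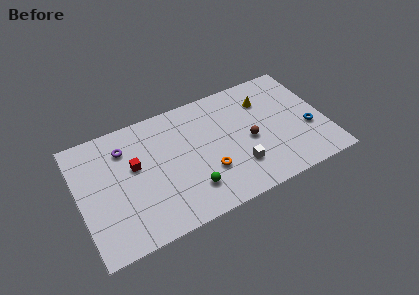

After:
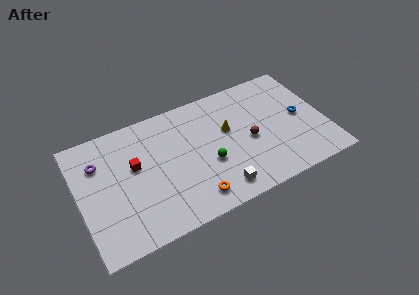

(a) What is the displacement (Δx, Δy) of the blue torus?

(-0.4, 1.2)

From the two frames, the blue torus sits at roughly (15.5, 3.5) before and (15.1, 4.7) after.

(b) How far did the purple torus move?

1.8

The purple torus was near (3.3, 7.1) before and (1.5, 6.7) after, so it travelled √(1.8² + 0.4²) ≈ 1.8 units.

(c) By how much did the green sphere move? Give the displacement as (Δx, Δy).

(1.4, 1.4)

From the two frames, the green sphere sits at roughly (7.2, 2.2) before and (8.6, 3.6) after.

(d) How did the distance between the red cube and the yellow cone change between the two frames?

-2.8

They were about 9.2 units apart before and 6.4 after — 2.8 units closer together.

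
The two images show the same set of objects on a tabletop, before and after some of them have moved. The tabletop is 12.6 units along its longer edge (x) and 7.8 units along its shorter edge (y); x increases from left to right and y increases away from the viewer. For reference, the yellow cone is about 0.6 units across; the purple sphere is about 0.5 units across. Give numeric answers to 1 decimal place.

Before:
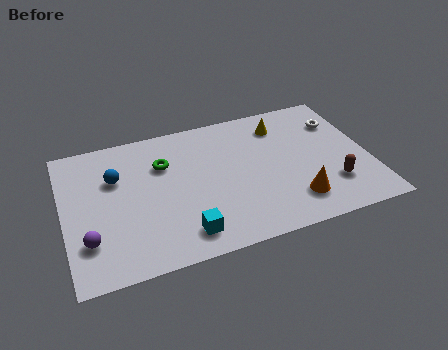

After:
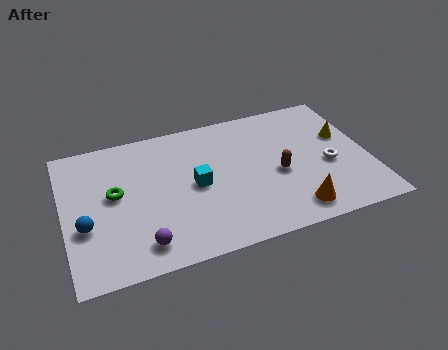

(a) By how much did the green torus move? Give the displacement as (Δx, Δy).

(-2.1, -1.1)

The green torus was at about (4.2, 5.4) and moved to about (2.1, 4.3).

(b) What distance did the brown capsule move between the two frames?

2.5

From (10.9, 2.1) to (8.8, 3.4), the brown capsule covered √(2.1² + 1.3²) ≈ 2.5 units.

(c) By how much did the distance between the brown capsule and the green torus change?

-0.7

They were about 7.5 units apart before and 6.8 after — 0.7 units closer together.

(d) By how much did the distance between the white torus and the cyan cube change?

-2.7

The distance was about 8.2 in the first image and 5.5 in the second, so they moved 2.7 units closer together.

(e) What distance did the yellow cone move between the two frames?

2.9

The yellow cone was near (9.2, 6.2) before and (11.7, 4.8) after, so it travelled √(2.5² + 1.4²) ≈ 2.9 units.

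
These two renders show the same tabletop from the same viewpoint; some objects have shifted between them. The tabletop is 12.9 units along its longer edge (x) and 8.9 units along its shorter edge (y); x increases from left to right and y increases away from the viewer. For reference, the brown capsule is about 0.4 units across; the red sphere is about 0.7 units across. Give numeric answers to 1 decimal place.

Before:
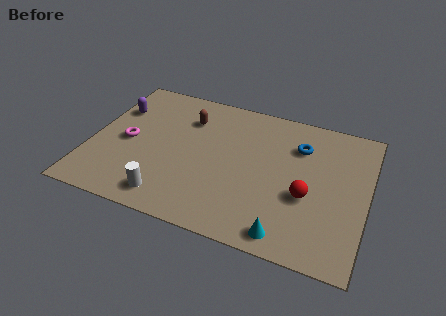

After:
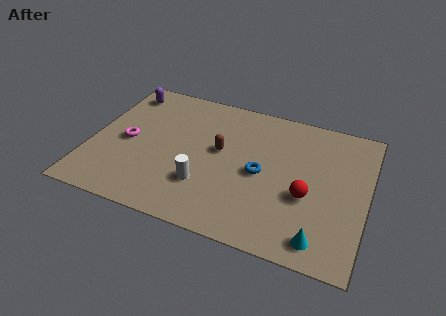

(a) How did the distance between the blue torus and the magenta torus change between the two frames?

-1.9

Before: roughly 8.2 units apart; after: 6.3. That's 1.9 units closer together.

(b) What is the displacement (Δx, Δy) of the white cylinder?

(1.5, 1.3)

From the two frames, the white cylinder sits at roughly (4.0, 1.3) before and (5.5, 2.6) after.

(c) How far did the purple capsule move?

1.3

The purple capsule moved from about (0.9, 6.2) to (1.1, 7.5), a distance of √(0.2² + 1.3²) ≈ 1.3.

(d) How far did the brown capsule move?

2.3

The brown capsule moved from about (4.3, 6.6) to (6.0, 5.0), a distance of √(1.7² + 1.6²) ≈ 2.3.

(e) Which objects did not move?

the magenta torus and the red sphere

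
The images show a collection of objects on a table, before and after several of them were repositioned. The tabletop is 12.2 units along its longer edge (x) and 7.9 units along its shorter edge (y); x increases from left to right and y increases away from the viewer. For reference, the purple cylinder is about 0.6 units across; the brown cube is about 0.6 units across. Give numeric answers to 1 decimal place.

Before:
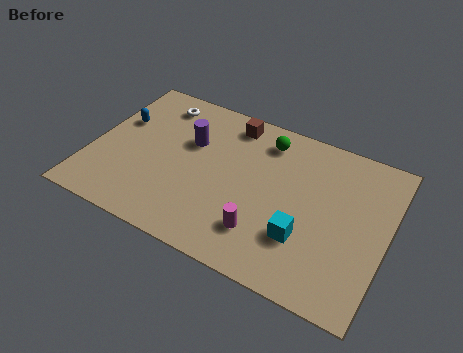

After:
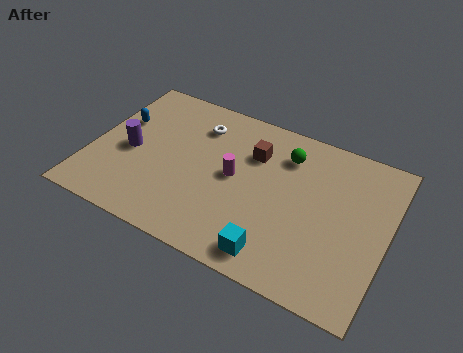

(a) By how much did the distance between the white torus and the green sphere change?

-0.9

Before: roughly 4.6 units apart; after: 3.7. That's 0.9 units closer together.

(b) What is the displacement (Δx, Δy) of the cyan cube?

(-1.0, -1.3)

From the two frames, the cyan cube sits at roughly (9.0, 2.4) before and (8.0, 1.1) after.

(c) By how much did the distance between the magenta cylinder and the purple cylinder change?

-0.4

Before: roughly 4.7 units apart; after: 4.3. That's 0.4 units closer together.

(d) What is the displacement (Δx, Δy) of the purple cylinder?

(-2.3, -1.5)

The purple cylinder was at about (3.9, 5.1) and moved to about (1.6, 3.6).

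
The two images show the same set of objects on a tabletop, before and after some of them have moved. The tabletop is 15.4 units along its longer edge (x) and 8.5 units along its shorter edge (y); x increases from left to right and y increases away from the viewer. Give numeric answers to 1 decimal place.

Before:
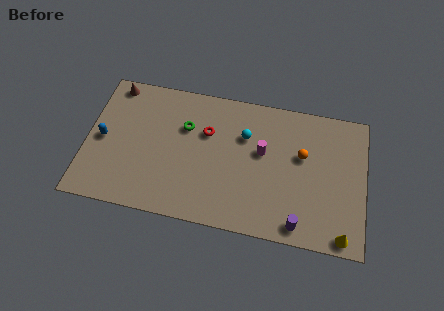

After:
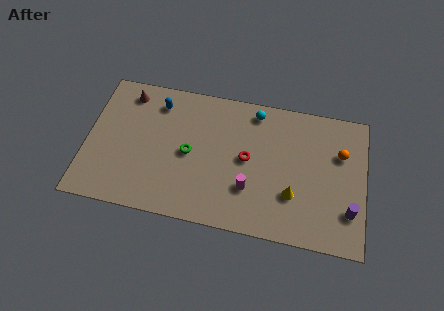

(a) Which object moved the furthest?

the blue capsule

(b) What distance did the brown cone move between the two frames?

0.9

The brown cone moved from about (1.3, 7.6) to (2.1, 7.2), a distance of √(0.8² + 0.4²) ≈ 0.9.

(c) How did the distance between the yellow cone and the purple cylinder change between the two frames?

+0.7

Before: roughly 2.4 units apart; after: 3.1. That's 0.7 units further apart.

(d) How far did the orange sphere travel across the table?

2.2

The orange sphere moved from about (11.9, 5.2) to (14.0, 5.7), a distance of √(2.1² + 0.5²) ≈ 2.2.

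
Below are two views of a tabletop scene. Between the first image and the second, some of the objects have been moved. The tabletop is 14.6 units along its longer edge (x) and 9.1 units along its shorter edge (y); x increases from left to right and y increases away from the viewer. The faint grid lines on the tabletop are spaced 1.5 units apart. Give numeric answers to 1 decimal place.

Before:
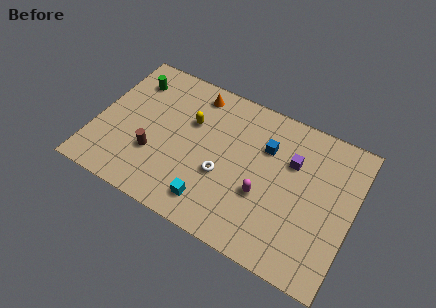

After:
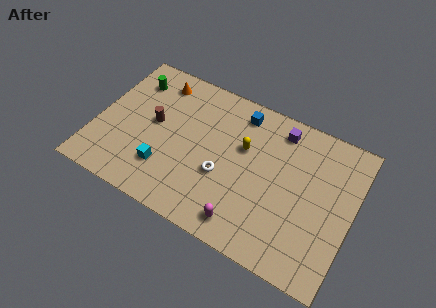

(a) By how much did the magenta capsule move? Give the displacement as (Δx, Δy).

(-0.7, -2.1)

The magenta capsule started near (9.7, 3.4) and ended near (9.0, 1.3).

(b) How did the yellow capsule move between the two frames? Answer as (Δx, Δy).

(3.1, -0.2)

From the two frames, the yellow capsule sits at roughly (5.2, 5.9) before and (8.3, 5.7) after.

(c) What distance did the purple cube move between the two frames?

1.8

The purple cube was near (11.0, 6.1) before and (10.1, 7.7) after, so it travelled √(0.9² + 1.6²) ≈ 1.8 units.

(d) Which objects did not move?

the green cylinder and the white torus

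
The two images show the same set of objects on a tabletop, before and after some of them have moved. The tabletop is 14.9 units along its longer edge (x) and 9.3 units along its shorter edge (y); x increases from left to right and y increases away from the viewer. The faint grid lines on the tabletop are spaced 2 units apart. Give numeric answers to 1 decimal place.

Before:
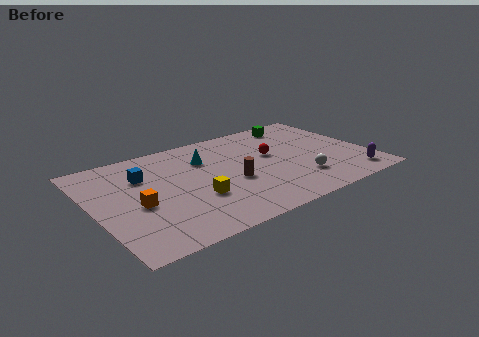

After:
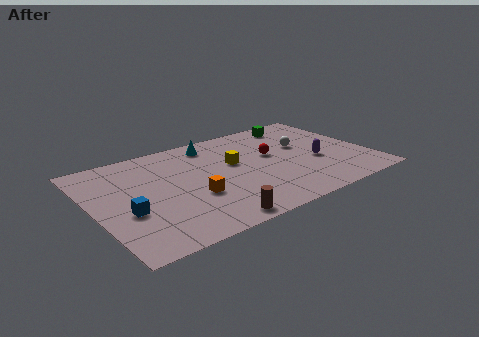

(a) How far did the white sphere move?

3.3

The white sphere moved from about (10.8, 2.4) to (11.6, 5.6), a distance of √(0.8² + 3.2²) ≈ 3.3.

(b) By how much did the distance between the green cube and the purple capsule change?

-2.5

The distance was about 6.8 in the first image and 4.3 in the second, so they moved 2.5 units closer together.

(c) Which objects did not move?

the green cube and the red sphere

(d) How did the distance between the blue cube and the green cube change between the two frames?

+2.1

The distance was about 9.0 in the first image and 11.1 in the second, so they moved 2.1 units further apart.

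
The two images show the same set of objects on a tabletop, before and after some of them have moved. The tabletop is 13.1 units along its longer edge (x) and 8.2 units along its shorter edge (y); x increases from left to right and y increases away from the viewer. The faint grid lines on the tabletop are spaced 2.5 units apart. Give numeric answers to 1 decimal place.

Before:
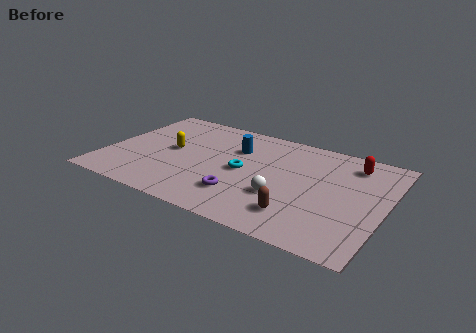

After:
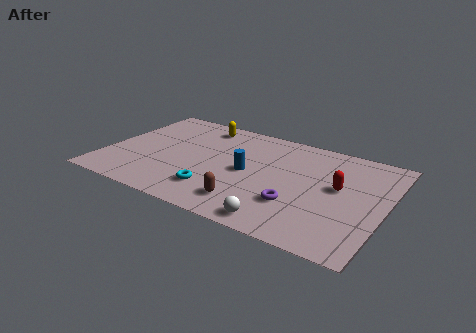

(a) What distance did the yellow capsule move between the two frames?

2.9

From (3.0, 4.3) to (4.0, 7.0), the yellow capsule covered √(1.0² + 2.7²) ≈ 2.9 units.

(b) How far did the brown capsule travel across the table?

2.3

The brown capsule moved from about (9.4, 1.8) to (7.1, 1.6), a distance of √(2.3² + 0.2²) ≈ 2.3.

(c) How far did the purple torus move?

2.5

From (6.7, 2.1) to (9.2, 2.5), the purple torus covered √(2.5² + 0.4²) ≈ 2.5 units.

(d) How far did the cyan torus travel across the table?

2.3

The cyan torus was near (6.5, 4.0) before and (5.5, 1.9) after, so it travelled √(1.0² + 2.1²) ≈ 2.3 units.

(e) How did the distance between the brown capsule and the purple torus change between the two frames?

-0.4

They were about 2.7 units apart before and 2.3 after — 0.4 units closer together.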